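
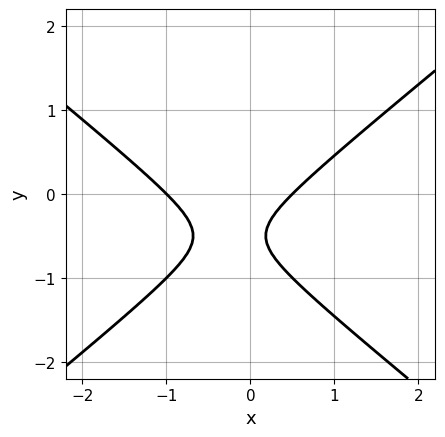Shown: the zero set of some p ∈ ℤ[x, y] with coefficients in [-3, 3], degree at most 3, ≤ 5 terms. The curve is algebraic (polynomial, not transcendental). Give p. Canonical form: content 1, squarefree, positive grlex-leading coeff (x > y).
1. deg p = 2.
2. From the axis intercepts and sections: it meets the x-axis at x = -1 (among the integer gridlines); no y-intercept at any integer in the box.
3. Putting this together gives p.

2*x^2 - 3*y^2 + x - 3*y - 1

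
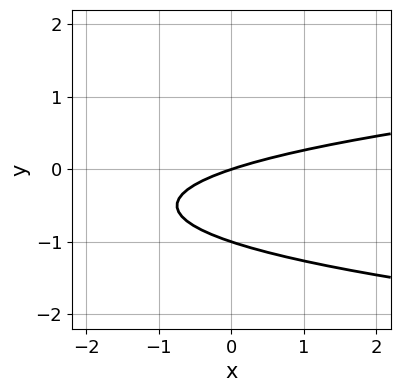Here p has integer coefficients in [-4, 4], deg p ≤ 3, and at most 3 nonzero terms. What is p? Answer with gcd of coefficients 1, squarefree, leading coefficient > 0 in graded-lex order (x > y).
3*y^2 - x + 3*y

First, deg p = 2.
Then, observable constraints: it meets the x-axis at x = 0 (among the integer gridlines); among the integer gridlines, it crosses the y-axis at y ∈ {-1, 0}.
Finally, these observations pin down the coefficients.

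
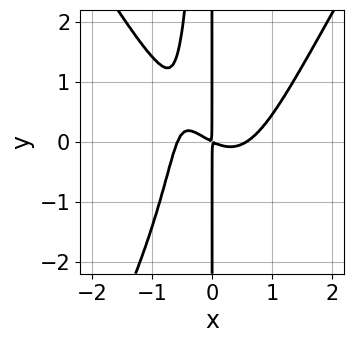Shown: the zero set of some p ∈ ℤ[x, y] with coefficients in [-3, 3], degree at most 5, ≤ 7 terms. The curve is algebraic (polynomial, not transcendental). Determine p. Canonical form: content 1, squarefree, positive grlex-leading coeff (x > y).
3*x^4 - x^2*y^2 - 2*x^2*y - x^2 - 2*x*y

First, deg p = 4.
Then, against the integer gridlines: the visible y-axis segment lies entirely on the curve.
Finally, these observations pin down the coefficients.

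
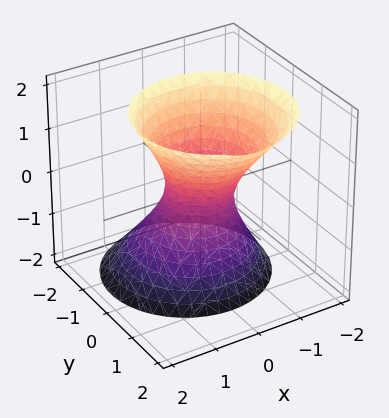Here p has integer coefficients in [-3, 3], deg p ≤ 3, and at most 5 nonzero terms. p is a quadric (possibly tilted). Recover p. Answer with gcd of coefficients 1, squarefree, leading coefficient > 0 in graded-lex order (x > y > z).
2*x^2 + 2*y^2 - y*z - z^2 - 1

1. The degree is 2 — the shape is more complex than any degree-1 surface.
2. Checking where it meets the axes: it misses every integer gridline on the z-axis.
3. Putting this together gives p.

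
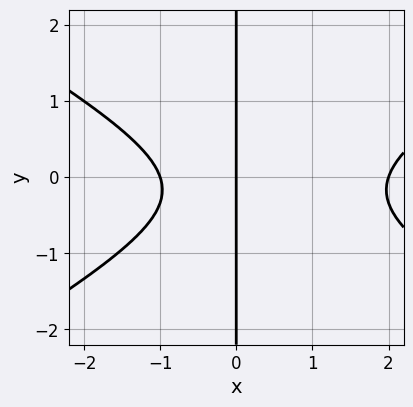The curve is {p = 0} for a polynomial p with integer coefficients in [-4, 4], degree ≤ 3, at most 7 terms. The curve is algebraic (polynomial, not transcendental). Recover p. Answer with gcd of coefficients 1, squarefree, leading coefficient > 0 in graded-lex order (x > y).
x^3 - 3*x*y^2 - x^2 - x*y - 2*x

Degree: the shape is more complex than any degree-2 curve, so deg p = 3.
Observable constraints: the visible y-axis segment lies entirely on the curve; the x-axis gridline crossings are at x ∈ {-1, 0, 2}.
These observations pin down the coefficients.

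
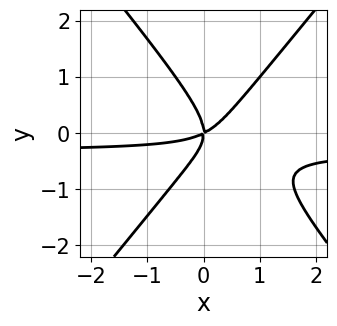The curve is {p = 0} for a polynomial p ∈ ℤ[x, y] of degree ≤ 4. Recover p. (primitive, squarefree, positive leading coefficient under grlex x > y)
(a) deg p = 3. No degree-2 curve has this shape.
(b) From the visible intercepts: it crosses the y-axis at the gridline y = 0; one x-axis crossing is at x = 0.
(c) Together with the visible shape, these determine p as stated.

3*x^2*y - 2*y^3 + x^2 - 2*x*y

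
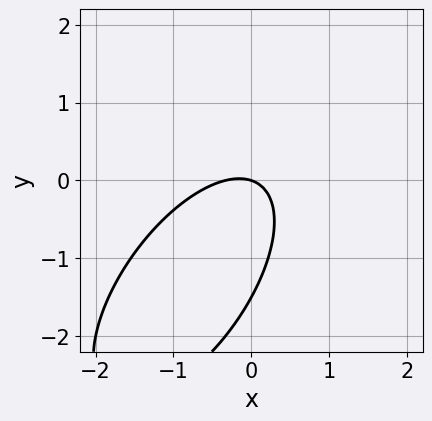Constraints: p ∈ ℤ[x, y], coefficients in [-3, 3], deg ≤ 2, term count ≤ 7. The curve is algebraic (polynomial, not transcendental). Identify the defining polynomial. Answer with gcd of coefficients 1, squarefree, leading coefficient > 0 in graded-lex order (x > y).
3*x^2 - 3*x*y + 2*y^2 + x + 3*y

(a) Degree: a generic line meets the curve in up to 2 points, so deg p = 2.
(b) From the visible intercepts: it meets the y-axis at y = 0 (among the integer gridlines); one x-axis crossing is at x = 0.
(c) These observations pin down the coefficients.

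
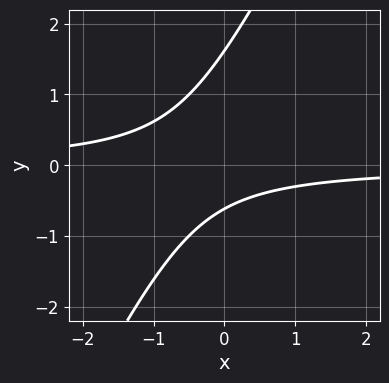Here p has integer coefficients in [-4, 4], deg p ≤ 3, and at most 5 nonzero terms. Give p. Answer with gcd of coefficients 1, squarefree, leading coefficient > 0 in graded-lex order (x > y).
Degree: the shape is more complex than any degree-1 curve, so deg p = 2.
Observable constraints: no x-intercept at any integer in the box.
Putting this together gives p.

2*x*y - y^2 + y + 1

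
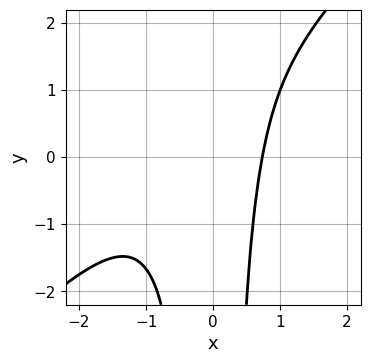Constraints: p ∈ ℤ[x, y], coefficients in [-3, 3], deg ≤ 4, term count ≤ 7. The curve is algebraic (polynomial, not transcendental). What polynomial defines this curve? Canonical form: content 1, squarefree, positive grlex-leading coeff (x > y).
(a) Degree: no degree-2 curve has this shape, so deg p = 3.
(b) From the axis intercepts and sections: the curve avoids every integer y-axis point in the box.
(c) Matching integer coefficients to the picture gives p.

3*x^3 - 3*x^2*y + 2*x^2 + x - 3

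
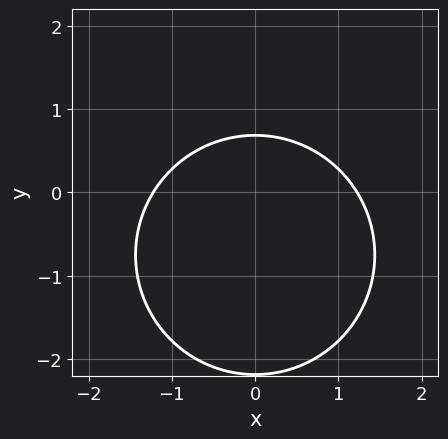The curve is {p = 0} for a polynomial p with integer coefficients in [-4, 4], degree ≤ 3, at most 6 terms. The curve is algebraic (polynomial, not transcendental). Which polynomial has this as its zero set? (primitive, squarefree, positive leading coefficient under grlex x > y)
1. Degree: a generic line meets the curve in up to 2 points, so deg p = 2.
2. Symmetries: mirror symmetry x ↦ −x ⇒ only even powers of x.
3. Putting this together gives p.

2*x^2 + 2*y^2 + 3*y - 3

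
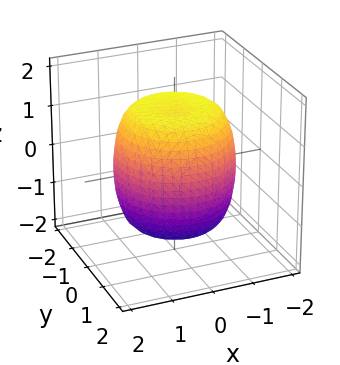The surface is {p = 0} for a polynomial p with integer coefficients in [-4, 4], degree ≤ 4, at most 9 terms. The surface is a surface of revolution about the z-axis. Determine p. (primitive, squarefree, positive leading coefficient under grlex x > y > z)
1. Degree: the shape is more complex than any degree-3 surface, so deg p = 4.
2. Symmetries: rotational symmetry about the z-axis ⇒ p depends on x, y only through x² + y².
3. Against the integer gridlines: a circular section at z = 1 has radius between 1 and 2.
4. The integer polynomial consistent with all of this is the stated p.

x^4 + 2*x^2*y^2 + y^4 - x^2 - y^2 + z^2 - 2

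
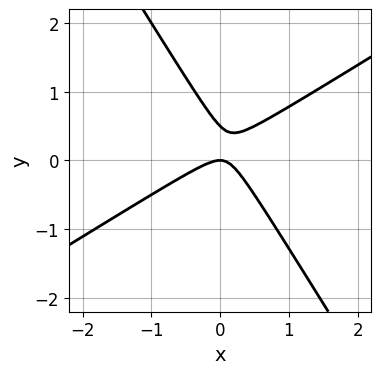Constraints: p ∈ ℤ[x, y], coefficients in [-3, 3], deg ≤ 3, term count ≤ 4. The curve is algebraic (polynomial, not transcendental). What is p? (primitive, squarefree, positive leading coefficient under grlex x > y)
2*x^2 - 2*x*y - 2*y^2 + y

deg p = 2. A generic line meets the curve in up to 2 points.
Against the integer gridlines: it meets the y-axis at y = 0 (among the integer gridlines); it crosses the x-axis at the gridline x = 0.
Together with the visible shape, these determine p as stated.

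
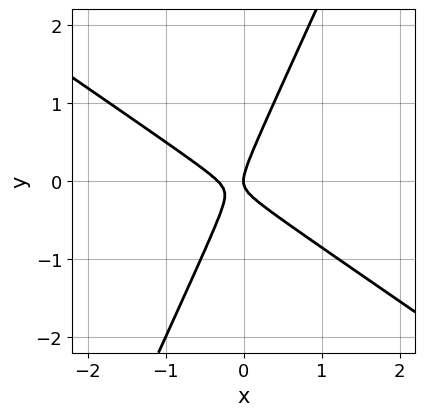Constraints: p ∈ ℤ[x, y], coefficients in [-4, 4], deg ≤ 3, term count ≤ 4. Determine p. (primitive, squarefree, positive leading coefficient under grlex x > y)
3*x^2 + 3*x*y - 2*y^2 + x

1. deg p = 2.
2. Against the integer gridlines: it crosses the x-axis at the gridline x = 0; it meets the y-axis at y = 0 (among the integer gridlines).
3. Together with the visible shape, these determine p as stated.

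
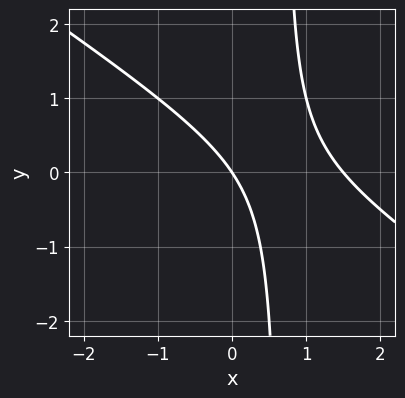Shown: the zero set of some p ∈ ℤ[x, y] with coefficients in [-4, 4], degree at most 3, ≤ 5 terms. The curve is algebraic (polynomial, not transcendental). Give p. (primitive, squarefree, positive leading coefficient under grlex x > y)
First, degree: the shape is more complex than any degree-1 curve, so deg p = 2.
Next, checking where it meets the axes: it meets the x-axis at x = 0 (among the integer gridlines); it meets the y-axis at y = 0 (among the integer gridlines).
Finally, solving for integer coefficients yields p as stated.

2*x^2 + 3*x*y - 3*x - 2*y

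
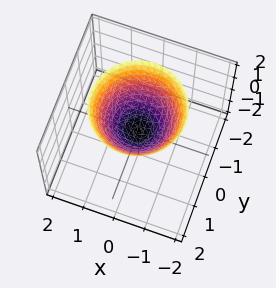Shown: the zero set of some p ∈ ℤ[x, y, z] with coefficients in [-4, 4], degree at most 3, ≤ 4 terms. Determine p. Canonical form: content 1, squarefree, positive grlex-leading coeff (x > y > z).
x^2 + y^2 - z

1. Degree: a single bowl opening along one axis; a quadric, so deg p = 2.
2. Symmetries: rotational symmetry about the z-axis ⇒ p depends on x, y only through x² + y².
3. Checking where it meets the axes: it meets the x-axis at x = 0 (among the integer gridlines); it meets the y-axis at y = 0 (among the integer gridlines); it meets the z-axis at z = 0 (among the integer gridlines); a circular section at z = 1 has radius exactly 1.
4. Putting this together gives p.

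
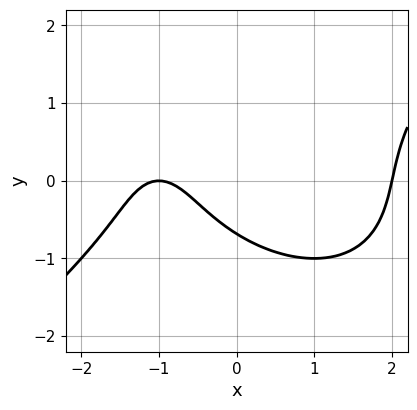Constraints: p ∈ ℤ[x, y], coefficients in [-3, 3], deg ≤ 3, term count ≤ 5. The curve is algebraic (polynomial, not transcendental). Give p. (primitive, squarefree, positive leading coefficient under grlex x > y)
x^3 - 2*y^3 - 3*x - 2*y - 2

First, deg p = 3.
Then, from the visible intercepts: the x-axis gridline crossings are at x ∈ {-1, 2}.
Finally, solving for integer coefficients yields p as stated.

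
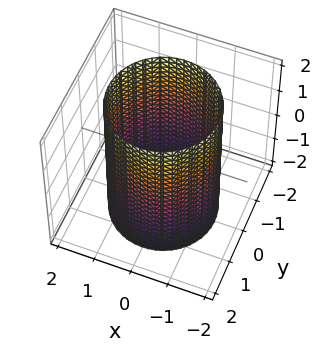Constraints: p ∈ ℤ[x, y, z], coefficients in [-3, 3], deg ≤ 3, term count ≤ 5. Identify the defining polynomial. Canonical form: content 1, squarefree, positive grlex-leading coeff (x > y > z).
1. Degree: a cylinder; a quadric, so deg p = 2.
2. Symmetry: the z-axis is an axis of rotation, so x and y enter only as x² + y²; the z ↦ −z reflection is a symmetry, so z appears only in even powers.
3. Observable constraints: a circular section at z = 0 has radius between 1 and 2; it misses every integer gridline on the z-axis.
4. Matching integer coefficients to the picture gives p.

x^2 + y^2 - 2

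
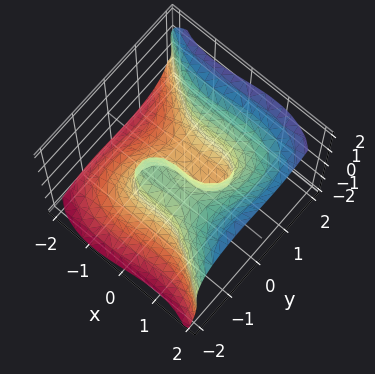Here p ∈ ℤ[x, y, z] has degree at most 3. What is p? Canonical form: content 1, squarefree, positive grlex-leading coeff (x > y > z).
1. deg p = 3.
2. Checking where it meets the axes: it meets the x-axis at x = 0 (among the integer gridlines); one z-axis crossing is at z = 0.
3. These observations pin down the coefficients.

2*x^3 - x*z^2 + 3*y^3 - 2*z^3 - 3*y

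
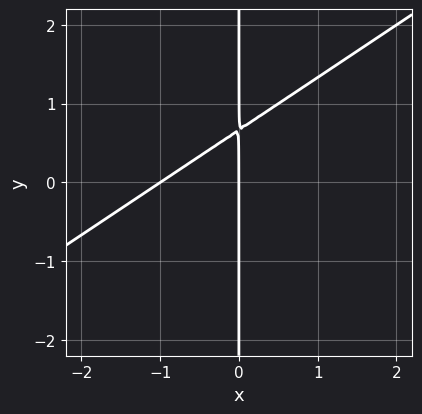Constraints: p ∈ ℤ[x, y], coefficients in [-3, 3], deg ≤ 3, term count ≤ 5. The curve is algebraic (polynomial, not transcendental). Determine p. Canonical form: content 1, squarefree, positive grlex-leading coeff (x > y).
2*x^2 - 3*x*y + 2*x

1. The degree is 2 — the shape is more complex than any degree-1 curve.
2. From the axis intercepts and sections: the visible y-axis segment lies entirely on the curve; among the integer gridlines, it crosses the x-axis at x ∈ {-1, 0}.
3. The integer polynomial consistent with all of this is the stated p.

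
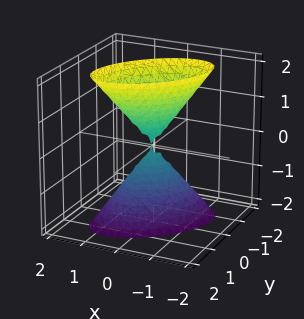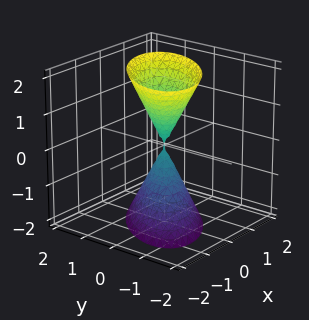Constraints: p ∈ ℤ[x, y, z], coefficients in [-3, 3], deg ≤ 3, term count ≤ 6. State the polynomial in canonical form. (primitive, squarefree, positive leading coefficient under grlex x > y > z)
3*x^2 - 3*x*y + 3*y^2 - z^2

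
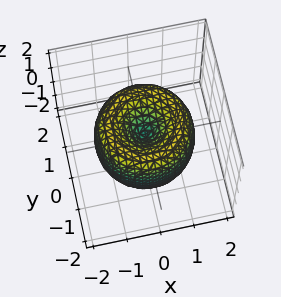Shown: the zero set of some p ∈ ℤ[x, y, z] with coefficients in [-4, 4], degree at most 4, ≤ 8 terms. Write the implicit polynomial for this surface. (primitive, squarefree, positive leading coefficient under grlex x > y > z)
(a) The degree is 4 — the shape is more complex than any degree-3 surface.
(b) Symmetry: every cross-section ⟂ z is a circle, so x, y appear only via x² + y².
(c) From the axis intercepts and sections: one y-axis crossing is at y = 0; it crosses the z-axis at the gridline z = 0; a circular section at z = 1 has radius exactly 1; it crosses the x-axis at the gridline x = 0.
(d) Putting this together gives p.

x^4 + 2*x^2*y^2 + y^4 - 2*x^2 - 2*y^2 + z^2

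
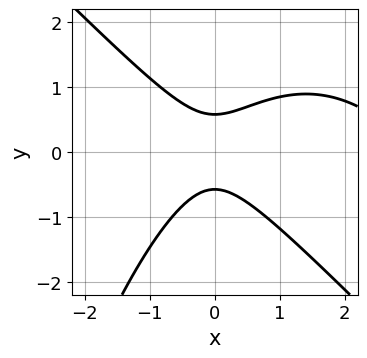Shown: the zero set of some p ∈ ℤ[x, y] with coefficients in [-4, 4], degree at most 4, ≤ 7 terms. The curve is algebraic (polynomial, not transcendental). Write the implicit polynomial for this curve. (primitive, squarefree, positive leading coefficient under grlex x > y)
x^3 + x^2*y - 3*x^2 + 3*y^2 - 1

(a) deg p = 3. No degree-2 curve has this shape.
(b) From the axis intercepts and sections: it misses every integer gridline on the x-axis.
(c) These observations pin down the coefficients.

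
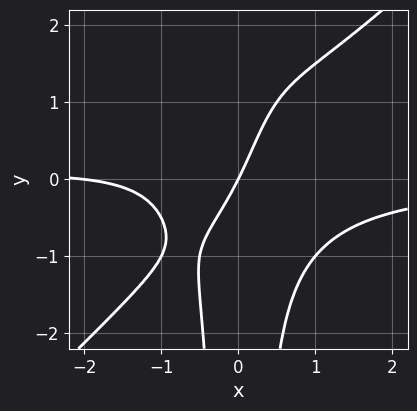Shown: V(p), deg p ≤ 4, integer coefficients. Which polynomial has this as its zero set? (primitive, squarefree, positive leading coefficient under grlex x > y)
deg p = 4. A generic line meets the curve in up to 4 points.
Observable constraints: among the integer gridlines, it crosses the x-axis at x ∈ {-2, 0}; it meets the y-axis at y = 0 (among the integer gridlines).
Matching integer coefficients to the picture gives p.

2*x^3*y - 2*x^2*y^2 + x^2 + 2*x - y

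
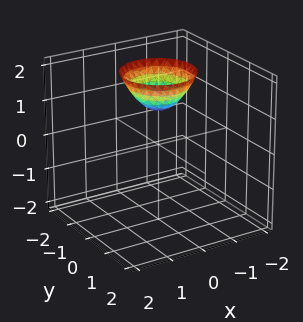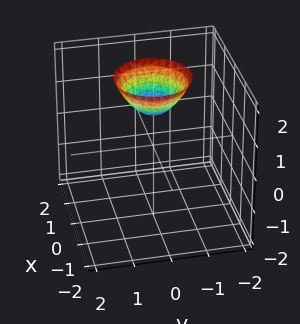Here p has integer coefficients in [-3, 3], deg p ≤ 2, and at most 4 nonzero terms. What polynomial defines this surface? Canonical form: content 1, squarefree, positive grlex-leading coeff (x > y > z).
x^2 + y^2 - z + 1

1. Degree: no degree-1 surface has this shape, so deg p = 2.
2. Symmetry: the surface is invariant under rotation about z: p = q(x² + y², z).
3. Checking where it meets the axes: it misses every integer gridline on the x-axis; no y-intercept at any integer in the box; a circular section at z = 2 has radius exactly 1.
4. These observations pin down the coefficients. Check: (0, 0, 1) on the z-axis lies on the surface, and p(0, 0, 1) = 0. ✓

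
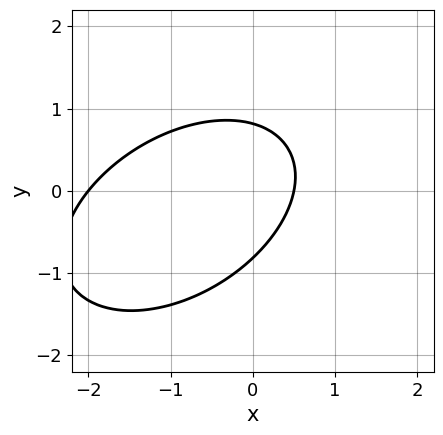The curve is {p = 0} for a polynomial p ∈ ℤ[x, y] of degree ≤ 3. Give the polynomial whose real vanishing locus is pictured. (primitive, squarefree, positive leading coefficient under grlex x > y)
(a) Degree: a generic line meets the curve in up to 2 points, so deg p = 2.
(b) From the visible intercepts: one x-axis crossing is at x = -2.
(c) Fitting integer coefficients to these (and the overall shape) gives p.

2*x^2 - 2*x*y + 3*y^2 + 3*x - 2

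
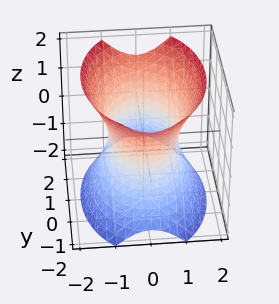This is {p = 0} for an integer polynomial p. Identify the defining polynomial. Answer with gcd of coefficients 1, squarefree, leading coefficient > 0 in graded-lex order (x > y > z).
2*x^2 + y^2 - z^2 - 2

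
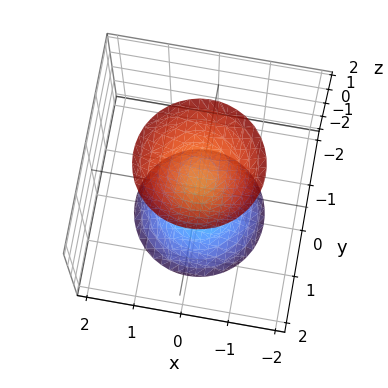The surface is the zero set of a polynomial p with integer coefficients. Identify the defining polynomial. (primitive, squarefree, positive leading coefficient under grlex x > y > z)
First, I count 2 distinct pieces. They look like related sheets of one shape, so recover p as a whole.
Then, degree: no degree-1 surface has this shape, so deg p = 2.
Then, symmetries: rotational symmetry about the z-axis ⇒ p depends on x, y only through x² + y².
Then, from the axis intercepts and sections: a circular section at z = 2 has radius between 1 and 2; the surface avoids every integer y-axis point in the box; the z-axis gridline crossings are at z ∈ {-1, 1}; the surface avoids every integer x-axis point in the box.
Finally, the integer polynomial consistent with all of this is the stated p.

2*x^2 + 2*y^2 - z^2 + 1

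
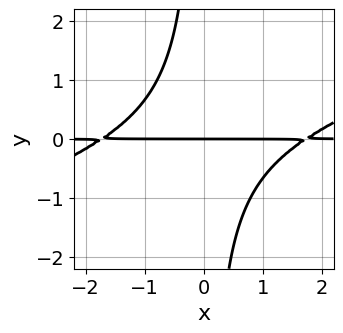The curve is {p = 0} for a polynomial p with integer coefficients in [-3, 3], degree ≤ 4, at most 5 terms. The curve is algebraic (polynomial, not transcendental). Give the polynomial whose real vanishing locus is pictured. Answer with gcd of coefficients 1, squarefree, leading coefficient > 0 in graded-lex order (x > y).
x^2*y - 3*x*y^2 - 3*y

(a) deg p = 3. No degree-2 curve has this shape.
(b) From the axis intercepts and sections: the visible x-axis segment lies entirely on the curve; one y-axis crossing is at y = 0.
(c) Together with the visible shape, these determine p as stated.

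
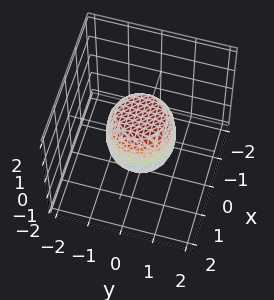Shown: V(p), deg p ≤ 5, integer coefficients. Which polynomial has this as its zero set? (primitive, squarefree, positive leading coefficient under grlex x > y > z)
1. Degree: a generic line meets the surface in up to 4 points, so deg p = 4.
2. Symmetries: rotational symmetry about the z-axis ⇒ p depends on x, y only through x² + y².
3. Observable constraints: among the integer gridlines, it crosses the x-axis at x ∈ {-1, 1}; a circular section at z = 1 has radius between 0 and 1; the z-axis gridline crossings are at z ∈ {-1, 1}.
4. The integer polynomial consistent with all of this is the stated p. Check: (0, 1, 0) on the y-axis lies on the surface, and p(0, 1, 0) = 0. ✓

2*x^4 + 4*x^2*y^2 + 2*y^4 - x^2 - y^2 + z^2 - 1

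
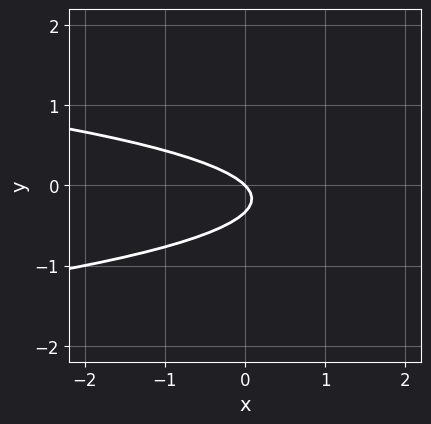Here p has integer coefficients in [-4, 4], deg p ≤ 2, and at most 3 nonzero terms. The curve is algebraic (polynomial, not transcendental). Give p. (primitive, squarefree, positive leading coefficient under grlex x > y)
3*y^2 + x + y

The degree is 2 — no degree-1 curve has this shape.
Observable constraints: one y-axis crossing is at y = 0; it crosses the x-axis at the gridline x = 0.
Assembling these constraints gives the stated polynomial.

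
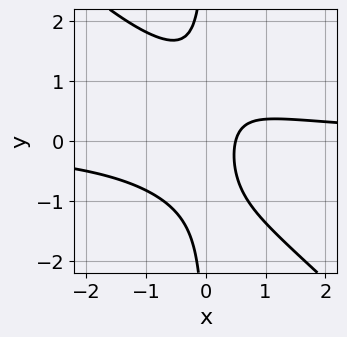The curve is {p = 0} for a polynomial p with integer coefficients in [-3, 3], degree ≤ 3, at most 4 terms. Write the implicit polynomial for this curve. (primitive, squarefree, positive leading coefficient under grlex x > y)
2*x^2*y + 2*x*y^2 - 2*x + 1

deg p = 3.
From the visible intercepts: no y-intercept at any integer in the box.
Solving for integer coefficients yields p as stated.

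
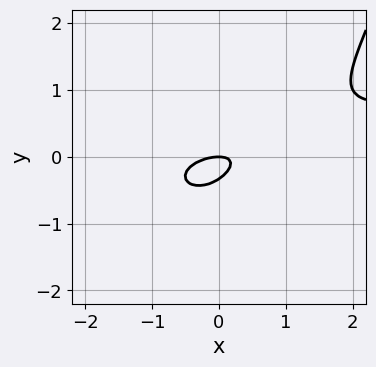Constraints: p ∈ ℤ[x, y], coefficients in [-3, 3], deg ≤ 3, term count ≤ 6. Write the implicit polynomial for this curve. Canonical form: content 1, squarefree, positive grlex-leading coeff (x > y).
(a) Degree: no degree-2 curve has this shape, so deg p = 3.
(b) Observable constraints: it crosses the x-axis at the gridline x = 0; it meets the y-axis at y = 0 (among the integer gridlines).
(c) Solving for integer coefficients yields p as stated.

x^2*y - x^2 + 2*x*y - 3*y^2 - y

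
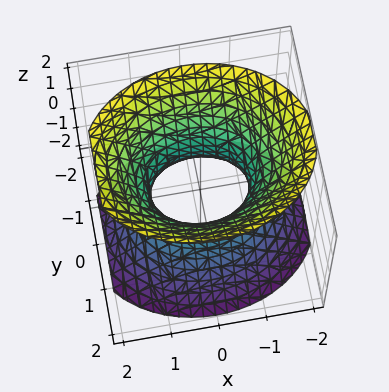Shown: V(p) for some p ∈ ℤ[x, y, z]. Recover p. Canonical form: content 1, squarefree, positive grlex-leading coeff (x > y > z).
2*x^2 + 3*y^2 - 2*z^2 - 2

First, the degree is 2 — an hourglass — one-sheet hyperboloid; a quadric.
Next, symmetries: mirror symmetry y ↦ −y ⇒ only even powers of y; it's symmetric under x → −x, forcing even powers of x; the z ↦ −z reflection is a symmetry, so z appears only in even powers.
Then, from the axis intercepts and sections: among the integer gridlines, it crosses the x-axis at x ∈ {-1, 1}; it misses every integer gridline on the z-axis.
Finally, solving for integer coefficients yields p as stated.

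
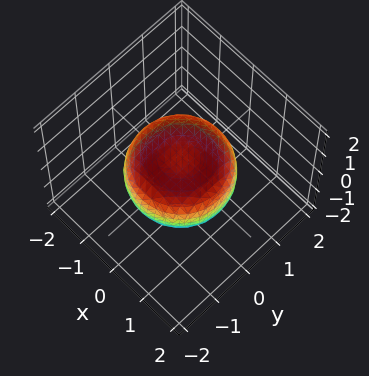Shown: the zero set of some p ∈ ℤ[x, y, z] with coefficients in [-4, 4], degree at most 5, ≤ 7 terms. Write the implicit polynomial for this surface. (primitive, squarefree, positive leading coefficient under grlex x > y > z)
x^4 + 2*x^2*y^2 + y^4 - x^2 - y^2 + 2*z^2 - 1

1. The degree is 4 — a generic line meets the surface in up to 4 points.
2. Symmetries: rotational symmetry about the z-axis ⇒ p depends on x, y only through x² + y².
3. Observable constraints: a circular section at z = 0 has radius between 1 and 2.
4. These observations pin down the coefficients.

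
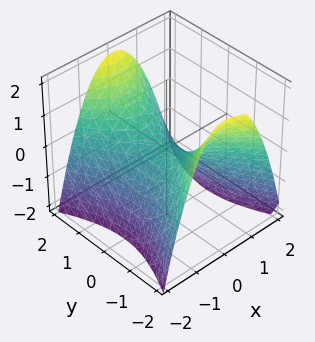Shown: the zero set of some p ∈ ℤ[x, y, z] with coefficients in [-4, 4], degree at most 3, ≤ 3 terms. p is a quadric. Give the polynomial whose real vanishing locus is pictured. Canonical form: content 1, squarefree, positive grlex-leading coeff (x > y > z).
First, degree: a saddle surface; a quadric, so deg p = 2.
Then, symmetries: the x ↦ −x reflection is a symmetry, so x appears only in even powers; it's symmetric under y → −y, forcing even powers of y.
Then, reading off the gridlines: one x-axis crossing is at x = 0; it meets the z-axis at z = 0 (among the integer gridlines); one y-axis crossing is at y = 0.
Finally, putting this together gives p.

2*x^2 - y^2 + 2*z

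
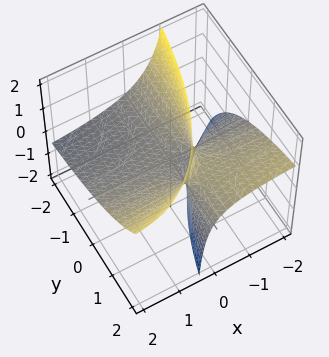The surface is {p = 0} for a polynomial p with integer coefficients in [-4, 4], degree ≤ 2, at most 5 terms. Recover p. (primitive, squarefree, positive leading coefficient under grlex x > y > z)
Degree: the shape is more complex than any degree-1 surface, so deg p = 2.
Against the integer gridlines: every point of the y-axis in the box is on the surface; every point of the x-axis in the box is on the surface; one z-axis crossing is at z = 0.
These observations pin down the coefficients.

x*y - 2*x*z + y*z - z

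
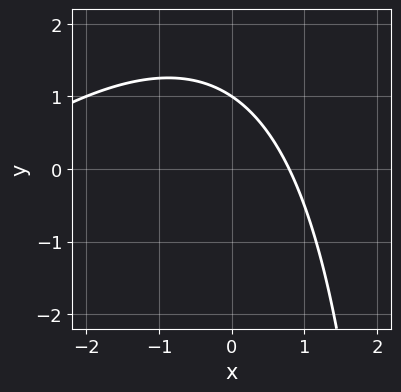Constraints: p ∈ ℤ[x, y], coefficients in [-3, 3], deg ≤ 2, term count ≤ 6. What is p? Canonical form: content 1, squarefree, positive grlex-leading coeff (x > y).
x^2 - x*y + 3*x + 3*y - 3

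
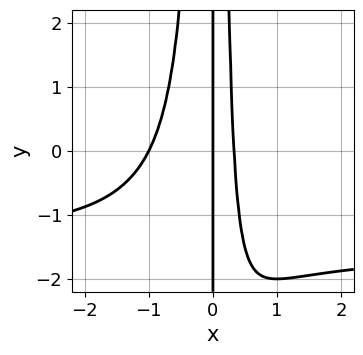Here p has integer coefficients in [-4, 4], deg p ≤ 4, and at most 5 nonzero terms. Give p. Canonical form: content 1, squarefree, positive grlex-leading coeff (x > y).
2*x^3*y + 3*x^3 + 2*x^2 - x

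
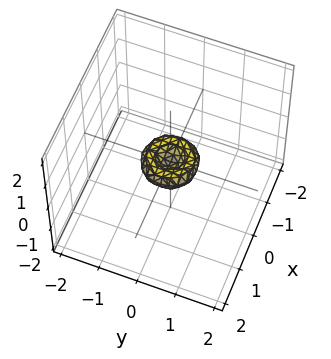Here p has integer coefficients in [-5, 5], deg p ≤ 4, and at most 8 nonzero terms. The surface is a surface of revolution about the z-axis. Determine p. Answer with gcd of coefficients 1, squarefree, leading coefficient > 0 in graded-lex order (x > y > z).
First, deg p = 4. A generic line meets the surface in up to 4 points.
Next, symmetries: rotational symmetry about the z-axis ⇒ p depends on x, y only through x² + y².
Next, from the visible intercepts: one x-axis crossing is at x = 0; it meets the z-axis at z = 0 (among the integer gridlines); a circular section at z = 0 has radius between 0 and 1.
Finally, assembling these constraints gives the stated polynomial.

2*x^4 + 4*x^2*y^2 + 2*y^4 - x^2 - y^2 + 2*z^2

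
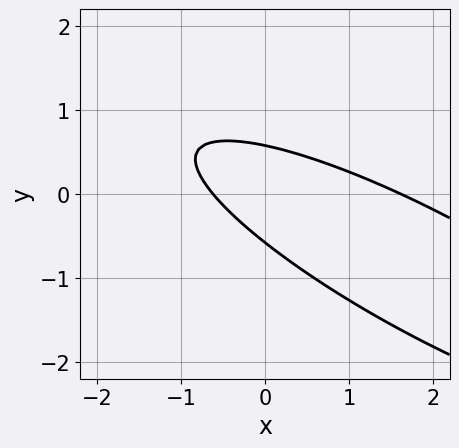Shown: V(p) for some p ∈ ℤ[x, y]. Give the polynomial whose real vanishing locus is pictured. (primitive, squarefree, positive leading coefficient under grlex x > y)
x^2 + 3*x*y + 3*y^2 - x - 1

1. deg p = 2.
2. Matching integer coefficients to the picture gives p.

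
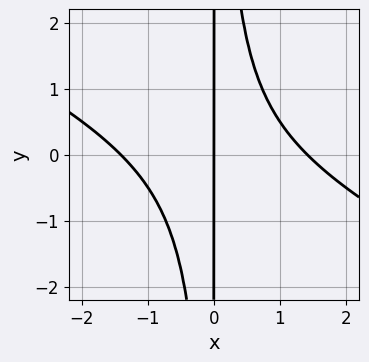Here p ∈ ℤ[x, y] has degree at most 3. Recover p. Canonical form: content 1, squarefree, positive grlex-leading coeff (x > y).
1. deg p = 3. A generic line meets the curve in up to 3 points.
2. From the axis intercepts and sections: the visible y-axis segment lies entirely on the curve; it meets the x-axis at x = 0 (among the integer gridlines).
3. Solving for integer coefficients yields p as stated.

x^3 + 2*x^2*y - 2*x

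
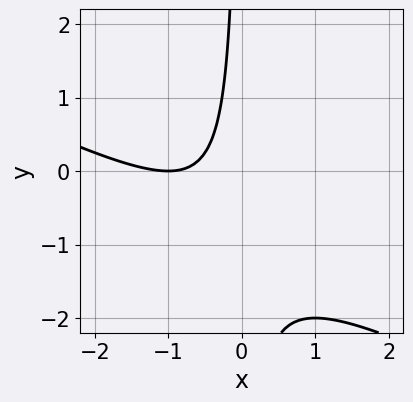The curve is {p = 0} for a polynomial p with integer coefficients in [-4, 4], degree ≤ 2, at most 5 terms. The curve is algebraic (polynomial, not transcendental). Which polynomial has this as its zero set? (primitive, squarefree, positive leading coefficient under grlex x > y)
x^2 + 2*x*y + 2*x + 1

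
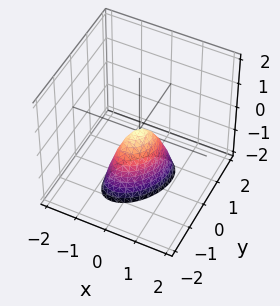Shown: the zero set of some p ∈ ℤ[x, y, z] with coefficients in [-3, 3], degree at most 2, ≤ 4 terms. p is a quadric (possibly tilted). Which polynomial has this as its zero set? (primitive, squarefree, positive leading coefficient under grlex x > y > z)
3*x^2 - 2*x*y + 2*y^2 + z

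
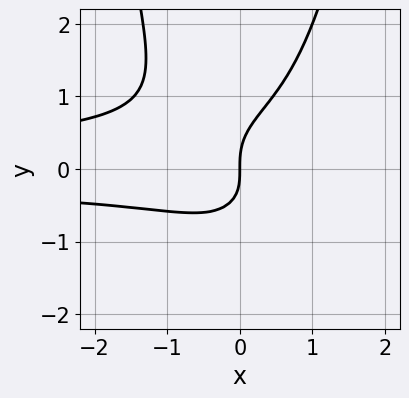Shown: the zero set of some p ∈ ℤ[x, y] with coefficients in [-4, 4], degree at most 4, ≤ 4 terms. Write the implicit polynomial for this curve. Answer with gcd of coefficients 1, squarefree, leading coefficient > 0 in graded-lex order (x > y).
3*x^2*y^2 - 2*y^3 + x*y + 2*x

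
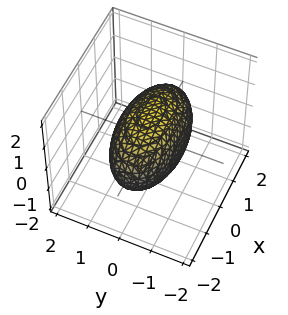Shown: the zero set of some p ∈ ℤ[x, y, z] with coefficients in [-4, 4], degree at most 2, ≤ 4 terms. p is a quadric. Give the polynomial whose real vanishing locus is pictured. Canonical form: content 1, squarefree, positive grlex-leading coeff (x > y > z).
First, the degree is 2 — bounded and convex; a quadric.
Then, symmetries: mirror symmetry y ↦ −y ⇒ only even powers of y; the x ↦ −x reflection is a symmetry, so x appears only in even powers; it's symmetric under z → −z, forcing even powers of z.
Then, from the visible intercepts: the y-axis gridline crossings are at y ∈ {-1, 1}.
Finally, solving for integer coefficients yields p as stated.

x^2 + 3*y^2 + 2*z^2 - 3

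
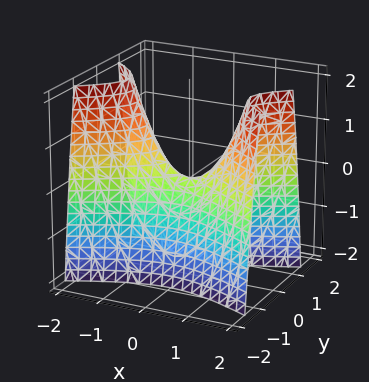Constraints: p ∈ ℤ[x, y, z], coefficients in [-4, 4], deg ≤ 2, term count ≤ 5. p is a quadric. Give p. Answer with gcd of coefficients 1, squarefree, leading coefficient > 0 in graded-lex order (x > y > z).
x^2 - 3*y^2 - z

(a) The degree is 2 — a saddle surface; a quadric.
(b) Symmetries: mirror symmetry x ↦ −x ⇒ only even powers of x; mirror symmetry y ↦ −y ⇒ only even powers of y.
(c) Observable constraints: it meets the y-axis at y = 0 (among the integer gridlines); it crosses the z-axis at the gridline z = 0; one x-axis crossing is at x = 0.
(d) Solving for integer coefficients yields p as stated.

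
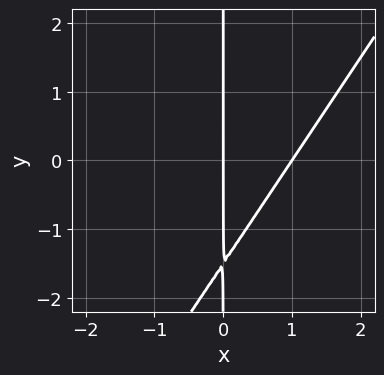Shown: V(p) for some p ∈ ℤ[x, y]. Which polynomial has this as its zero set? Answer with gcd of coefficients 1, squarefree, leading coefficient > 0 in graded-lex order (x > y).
(a) The degree is 2 — a generic line meets the curve in up to 2 points.
(b) From the axis intercepts and sections: among the integer gridlines, it crosses the x-axis at x ∈ {0, 1}; every point of the y-axis in the box is on the curve.
(c) Fitting integer coefficients to these (and the overall shape) gives p.

3*x^2 - 2*x*y - 3*x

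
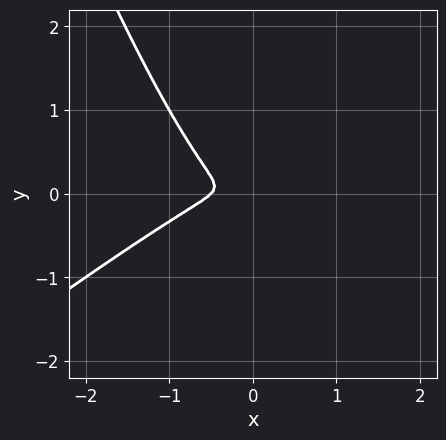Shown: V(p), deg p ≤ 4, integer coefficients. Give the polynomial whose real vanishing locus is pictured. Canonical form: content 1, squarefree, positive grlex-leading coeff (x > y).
2*x^3 - 2*x^2*y - x*y^2 + x^2 + 2*y^2

(a) Degree: a generic line meets the curve in up to 3 points, so deg p = 3.
(b) Solving for integer coefficients yields p as stated.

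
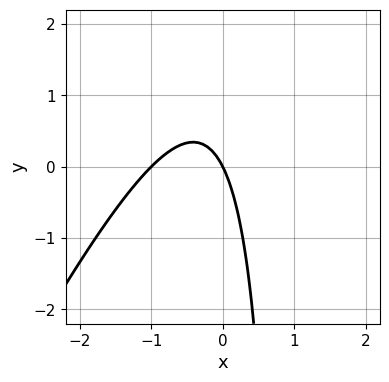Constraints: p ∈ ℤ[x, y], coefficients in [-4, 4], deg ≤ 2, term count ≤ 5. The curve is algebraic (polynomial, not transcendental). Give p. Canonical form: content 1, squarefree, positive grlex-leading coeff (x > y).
2*x^2 - x*y + 2*x + y

1. Degree: the shape is more complex than any degree-1 curve, so deg p = 2.
2. Reading off the gridlines: one y-axis crossing is at y = 0; among the integer gridlines, it crosses the x-axis at x ∈ {-1, 0}.
3. Solving for integer coefficients yields p as stated.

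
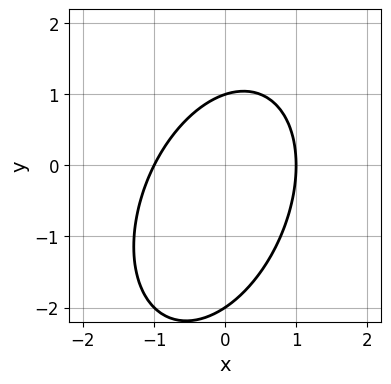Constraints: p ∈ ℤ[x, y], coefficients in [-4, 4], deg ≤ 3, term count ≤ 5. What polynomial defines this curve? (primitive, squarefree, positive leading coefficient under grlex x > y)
2*x^2 - x*y + y^2 + y - 2

deg p = 2. The shape is more complex than any degree-1 curve.
Observable constraints: among the integer gridlines, it crosses the x-axis at x ∈ {-1, 1}; the y-axis gridline crossings are at y ∈ {-2, 1}.
Fitting integer coefficients to these (and the overall shape) gives p.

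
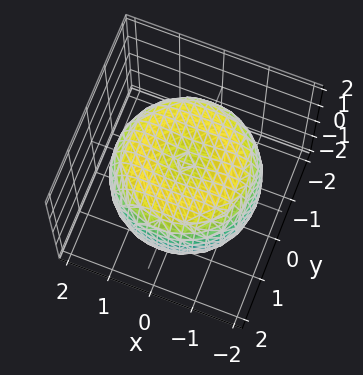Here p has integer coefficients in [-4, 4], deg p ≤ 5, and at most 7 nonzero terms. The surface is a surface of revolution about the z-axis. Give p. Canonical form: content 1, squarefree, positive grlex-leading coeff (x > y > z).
(a) deg p = 4.
(b) By symmetry, the surface is invariant under rotation about z: p = q(x² + y², z).
(c) From the axis intercepts and sections: a circular section at z = 0 has radius between 1 and 2; the z-axis gridline crossings are at z ∈ {-1, 1}.
(d) Together with the visible shape, these determine p as stated.

x^4 + 2*x^2*y^2 + y^4 - 2*x^2 - 2*y^2 + 2*z^2 - 2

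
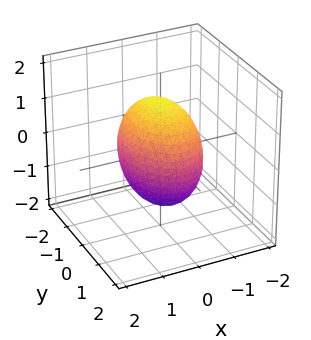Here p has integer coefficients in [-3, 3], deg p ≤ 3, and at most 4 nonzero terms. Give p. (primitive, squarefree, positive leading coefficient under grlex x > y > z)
2*x^2 + y^2 + z^2 - 2

The degree is 2 — a closed, bounded, convex surface; a quadric.
Symmetries: mirror symmetry x ↦ −x ⇒ only even powers of x; it's symmetric under y → −y, forcing even powers of y; the z ↦ −z reflection is a symmetry, so z appears only in even powers.
Observable constraints: among the integer gridlines, it crosses the x-axis at x ∈ {-1, 1}.
Matching integer coefficients to the picture gives p.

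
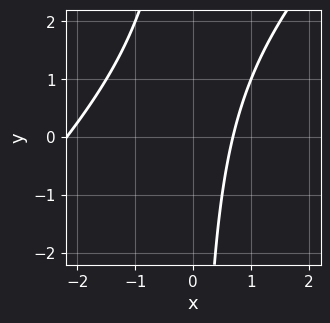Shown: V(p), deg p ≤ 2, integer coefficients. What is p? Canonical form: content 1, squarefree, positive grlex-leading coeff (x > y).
(a) deg p = 2. The shape is more complex than any degree-1 curve.
(b) Observable constraints: the curve avoids every integer y-axis point in the box.
(c) Matching integer coefficients to the picture gives p.

2*x^2 - 2*x*y + 3*x - 3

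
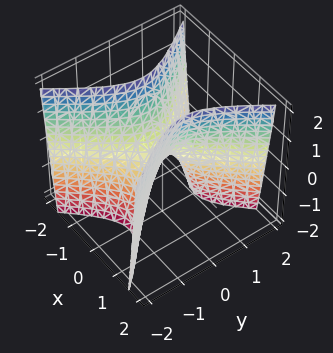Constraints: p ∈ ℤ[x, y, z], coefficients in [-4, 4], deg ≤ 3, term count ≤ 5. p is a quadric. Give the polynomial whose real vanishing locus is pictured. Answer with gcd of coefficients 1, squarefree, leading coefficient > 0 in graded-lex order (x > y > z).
(a) deg p = 2.
(b) Symmetries: the y ↦ −y reflection is a symmetry, so y appears only in even powers; it's symmetric under x → −x, forcing even powers of x.
(c) Observable constraints: it crosses the x-axis at the gridline x = 0; it meets the z-axis at z = 0 (among the integer gridlines).
(d) Matching integer coefficients to the picture gives p.

3*x^2 - 2*y^2 - z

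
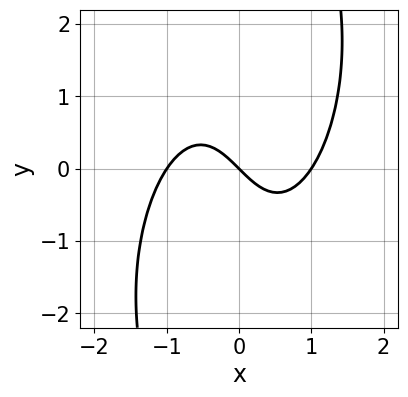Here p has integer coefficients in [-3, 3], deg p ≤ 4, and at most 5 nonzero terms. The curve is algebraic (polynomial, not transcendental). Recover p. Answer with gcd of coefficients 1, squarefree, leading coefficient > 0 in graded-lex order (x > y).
3*x^3 - x^2*y + x*y^2 - 3*x - 3*y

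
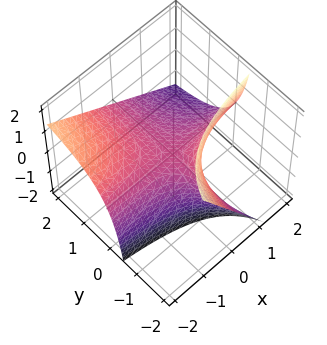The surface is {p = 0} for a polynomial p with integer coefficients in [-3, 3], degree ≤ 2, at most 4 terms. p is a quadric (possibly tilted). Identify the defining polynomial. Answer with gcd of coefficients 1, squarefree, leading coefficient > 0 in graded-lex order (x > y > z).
x*y + y*z + z

(a) deg p = 2. A generic line meets the surface in up to 2 points.
(b) From the visible intercepts: the visible y-axis segment lies entirely on the surface; the visible x-axis segment lies entirely on the surface.
(c) Putting this together gives p.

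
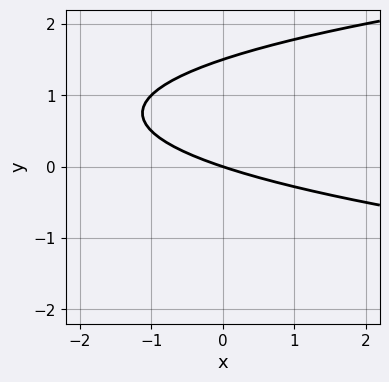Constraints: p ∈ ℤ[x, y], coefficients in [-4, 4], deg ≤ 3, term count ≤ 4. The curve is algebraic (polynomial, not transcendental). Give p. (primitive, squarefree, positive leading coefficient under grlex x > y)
2*y^2 - x - 3*y

(a) The degree is 2 — the shape is more complex than any degree-1 curve.
(b) Observable constraints: one y-axis crossing is at y = 0; one x-axis crossing is at x = 0.
(c) Putting this together gives p.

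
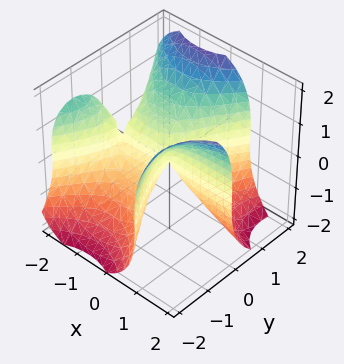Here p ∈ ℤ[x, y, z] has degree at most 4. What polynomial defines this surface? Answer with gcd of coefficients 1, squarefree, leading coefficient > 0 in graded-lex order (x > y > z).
2*x^2*y - y^3 + z^3 + 3*x*y

deg p = 3. No degree-2 surface has this shape.
Checking where it meets the axes: every point of the x-axis in the box is on the surface; it crosses the y-axis at the gridline y = 0; it crosses the z-axis at the gridline z = 0.
Assembling these constraints gives the stated polynomial.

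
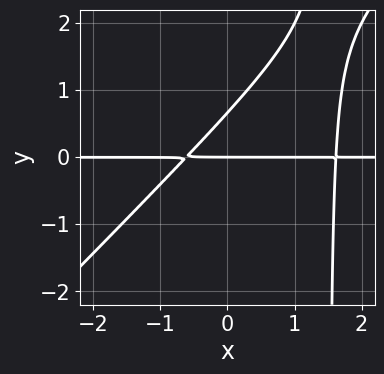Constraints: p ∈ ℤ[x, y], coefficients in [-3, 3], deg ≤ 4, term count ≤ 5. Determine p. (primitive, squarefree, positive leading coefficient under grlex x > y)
First, deg p = 3.
Next, observable constraints: every point of the x-axis in the box is on the curve; it meets the y-axis at y = 0 (among the integer gridlines).
Finally, these observations pin down the coefficients.

2*x^2*y - 2*x*y^2 - 2*x*y + 3*y^2 - 2*y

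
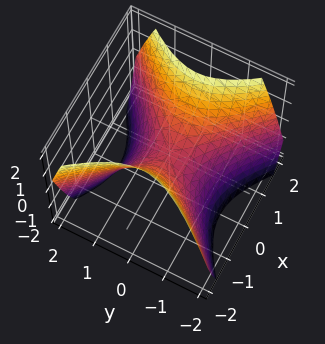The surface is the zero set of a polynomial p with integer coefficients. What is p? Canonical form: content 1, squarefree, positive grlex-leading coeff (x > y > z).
x^2 - y^2 - z

1. The degree is 2 — a hyperbolic paraboloid; a quadric.
2. Symmetries: the y ↦ −y reflection is a symmetry, so y appears only in even powers; mirror symmetry x ↦ −x ⇒ only even powers of x.
3. Observable constraints: it meets the y-axis at y = 0 (among the integer gridlines); one z-axis crossing is at z = 0; it crosses the x-axis at the gridline x = 0.
4. Assembling these constraints gives the stated polynomial.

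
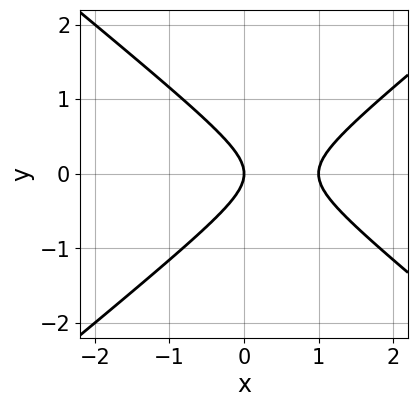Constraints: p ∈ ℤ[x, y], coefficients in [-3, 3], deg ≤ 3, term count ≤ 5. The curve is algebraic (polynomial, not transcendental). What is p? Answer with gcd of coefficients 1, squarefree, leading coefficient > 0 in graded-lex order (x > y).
2*x^2 - 3*y^2 - 2*x

1. The degree is 2 — no degree-1 curve has this shape.
2. Symmetries: the y ↦ −y reflection is a symmetry, so y appears only in even powers.
3. From the visible intercepts: it meets the y-axis at y = 0 (among the integer gridlines); the x-axis gridline crossings are at x ∈ {0, 1}.
4. The integer polynomial consistent with all of this is the stated p.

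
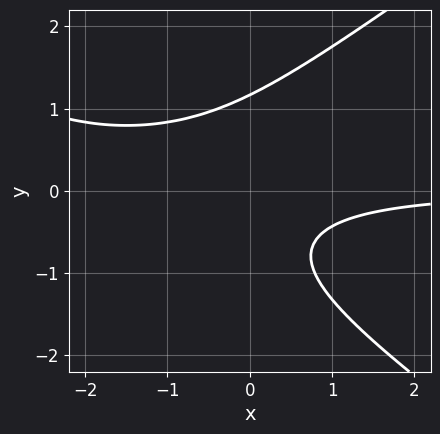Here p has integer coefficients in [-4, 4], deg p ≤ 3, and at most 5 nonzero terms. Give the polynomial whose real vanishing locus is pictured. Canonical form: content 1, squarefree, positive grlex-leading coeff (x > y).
x^2*y - 2*y^3 + 3*x*y + y + 2

The degree is 3 — a generic line meets the curve in up to 3 points.
Against the integer gridlines: no x-intercept at any integer in the box.
Matching integer coefficients to the picture gives p.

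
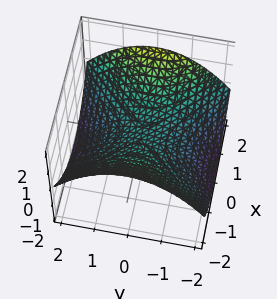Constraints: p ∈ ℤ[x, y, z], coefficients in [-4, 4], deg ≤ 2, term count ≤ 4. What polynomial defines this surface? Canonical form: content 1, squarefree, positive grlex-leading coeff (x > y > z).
x^2 - y^2 - 3*z

The degree is 2 — a saddle surface; a quadric.
Symmetries: mirror symmetry y ↦ −y ⇒ only even powers of y; mirror symmetry x ↦ −x ⇒ only even powers of x.
Observable constraints: it crosses the x-axis at the gridline x = 0; it crosses the z-axis at the gridline z = 0.
Matching integer coefficients to the picture gives p.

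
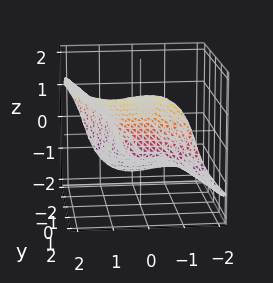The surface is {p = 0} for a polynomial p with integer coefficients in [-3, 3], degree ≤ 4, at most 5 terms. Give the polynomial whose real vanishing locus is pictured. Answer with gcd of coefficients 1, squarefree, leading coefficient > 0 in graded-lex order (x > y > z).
3*x^3 - 3*x^2*z + y^3 - 2*z^3 - 1

(a) Degree: the shape is more complex than any degree-2 surface, so deg p = 3.
(b) Observable constraints: it crosses the y-axis at the gridline y = 1.
(c) Putting this together gives p.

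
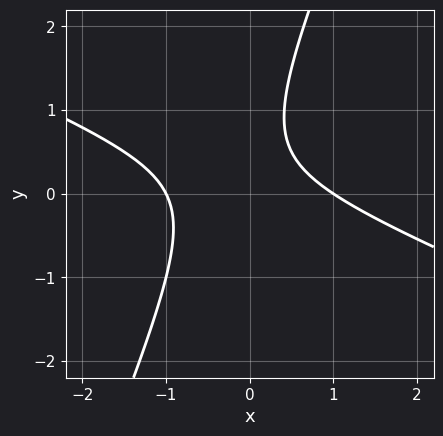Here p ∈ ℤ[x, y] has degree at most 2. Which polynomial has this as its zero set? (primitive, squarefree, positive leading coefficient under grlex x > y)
1. Degree: a generic line meets the curve in up to 2 points, so deg p = 2.
2. From the axis intercepts and sections: the curve avoids every integer y-axis point in the box; the x-axis gridline crossings are at x ∈ {-1, 1}.
3. Fitting integer coefficients to these (and the overall shape) gives p.

x^2 + 2*x*y - y^2 + y - 1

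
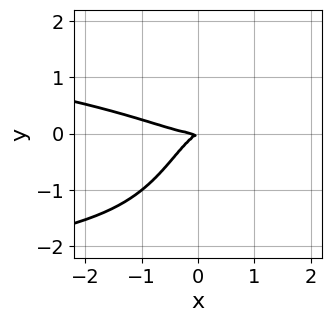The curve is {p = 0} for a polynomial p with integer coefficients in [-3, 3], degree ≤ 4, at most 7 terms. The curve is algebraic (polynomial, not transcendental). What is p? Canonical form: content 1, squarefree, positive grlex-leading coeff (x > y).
First, the degree is 4 — no degree-3 curve has this shape.
Next, observable constraints: it meets the y-axis at y = 0 (among the integer gridlines); it meets the x-axis at x = 0 (among the integer gridlines).
Finally, the integer polynomial consistent with all of this is the stated p.

2*x^2*y^2 + x^3 + 2*x^2*y - x*y + 2*y^2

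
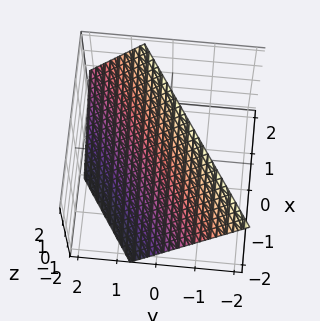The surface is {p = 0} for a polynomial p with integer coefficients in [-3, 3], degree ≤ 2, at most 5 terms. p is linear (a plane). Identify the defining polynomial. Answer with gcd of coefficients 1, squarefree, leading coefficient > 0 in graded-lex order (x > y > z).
2*x - 3*y - 2*z + 2

(a) The degree is 1 — every cross-section is a straight line — this is a plane.
(b) Reading off the gridlines: it meets the x-axis at x = -1 (among the integer gridlines); it crosses the z-axis at the gridline z = 1.
(c) Fitting integer coefficients to these (and the overall shape) gives p.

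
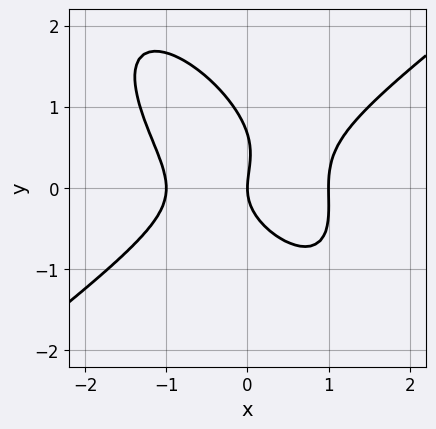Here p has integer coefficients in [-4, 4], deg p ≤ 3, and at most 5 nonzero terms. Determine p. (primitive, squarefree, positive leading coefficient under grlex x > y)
3*x^3 - 3*x*y^2 - 3*y^3 + 2*y^2 - 3*x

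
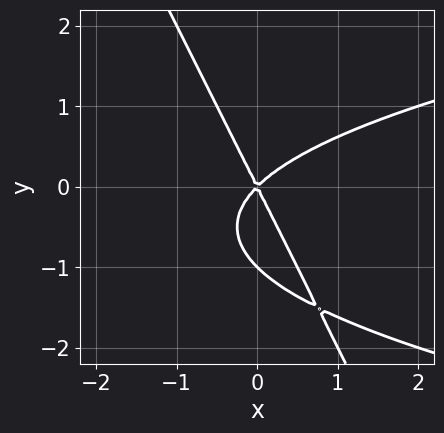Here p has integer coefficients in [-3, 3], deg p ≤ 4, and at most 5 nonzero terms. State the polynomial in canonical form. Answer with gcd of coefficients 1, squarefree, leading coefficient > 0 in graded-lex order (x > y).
Degree: the shape is more complex than any degree-2 curve, so deg p = 3.
Observable constraints: the y-axis gridline crossings are at y ∈ {-1, 0}; it crosses the x-axis at the gridline x = 0.
These observations pin down the coefficients.

2*x*y^2 + y^3 - 2*x^2 + x*y + y^2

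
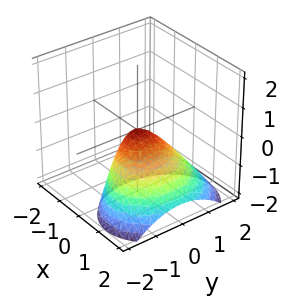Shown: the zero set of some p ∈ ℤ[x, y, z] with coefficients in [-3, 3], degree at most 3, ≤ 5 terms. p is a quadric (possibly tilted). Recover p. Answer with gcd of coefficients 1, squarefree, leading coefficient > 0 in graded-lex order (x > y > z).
1. Degree: no degree-1 surface has this shape, so deg p = 2.
2. Reading off the gridlines: one z-axis crossing is at z = 0; it crosses the y-axis at the gridline y = 0.
3. Solving for integer coefficients yields p as stated.

3*x^2 + 3*x*z + 2*y^2 + 2*z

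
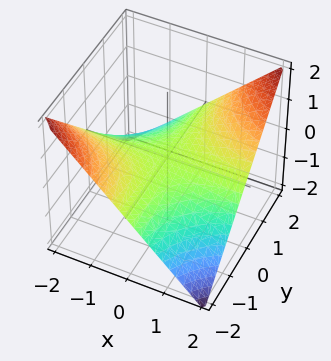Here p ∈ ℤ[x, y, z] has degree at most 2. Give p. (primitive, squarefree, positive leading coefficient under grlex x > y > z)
First, degree: a saddle surface; a quadric, so deg p = 2.
Then, from the visible intercepts: every point of the x-axis in the box is on the surface; it crosses the z-axis at the gridline z = 0; the visible y-axis segment lies entirely on the surface.
Finally, the integer polynomial consistent with all of this is the stated p.

x*y - 2*z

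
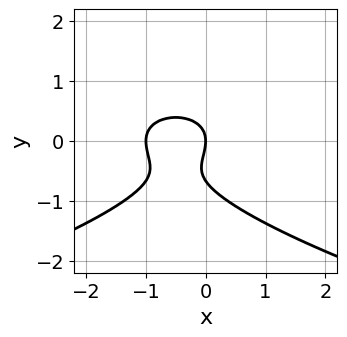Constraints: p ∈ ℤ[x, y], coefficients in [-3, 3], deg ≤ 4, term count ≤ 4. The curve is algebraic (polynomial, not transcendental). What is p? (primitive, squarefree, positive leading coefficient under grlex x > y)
3*y^3 + 2*x^2 + 2*y^2 + 2*x

1. Degree: no degree-2 curve has this shape, so deg p = 3.
2. Reading off the gridlines: the x-axis gridline crossings are at x ∈ {-1, 0}; one y-axis crossing is at y = 0.
3. Fitting integer coefficients to these (and the overall shape) gives p.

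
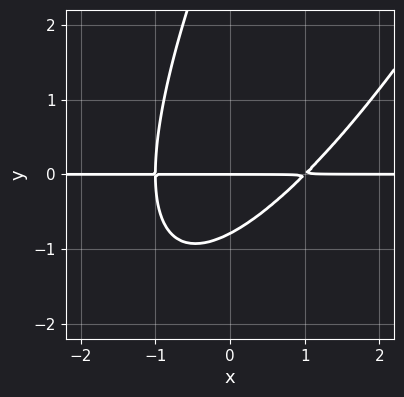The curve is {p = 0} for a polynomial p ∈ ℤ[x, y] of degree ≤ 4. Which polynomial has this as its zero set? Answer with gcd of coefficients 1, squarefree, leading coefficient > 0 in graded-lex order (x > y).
3*x^2*y - 3*x*y^2 + y^3 - 3*y^2 - 3*y

The degree is 3 — a generic line meets the curve in up to 3 points.
Observable constraints: one y-axis crossing is at y = 0; every point of the x-axis in the box is on the curve.
Putting this together gives p.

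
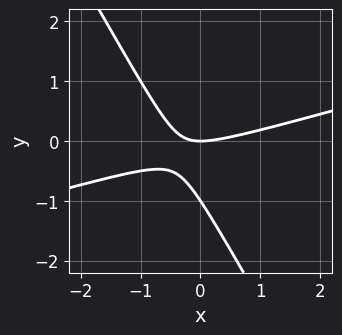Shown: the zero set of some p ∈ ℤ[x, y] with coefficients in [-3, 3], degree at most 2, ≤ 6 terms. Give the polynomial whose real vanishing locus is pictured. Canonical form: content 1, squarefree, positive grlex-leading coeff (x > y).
x^2 - 3*x*y - 2*y^2 - 2*y

(a) The degree is 2 — no degree-1 curve has this shape.
(b) From the axis intercepts and sections: one x-axis crossing is at x = 0; the y-axis gridline crossings are at y ∈ {-1, 0}.
(c) Solving for integer coefficients yields p as stated.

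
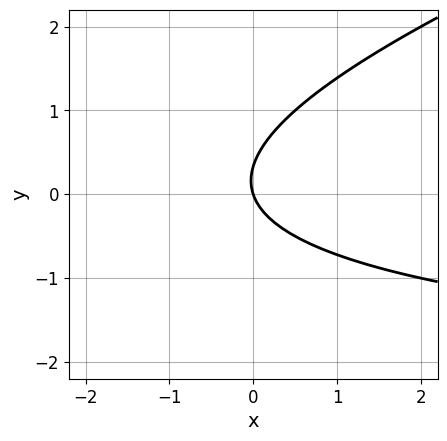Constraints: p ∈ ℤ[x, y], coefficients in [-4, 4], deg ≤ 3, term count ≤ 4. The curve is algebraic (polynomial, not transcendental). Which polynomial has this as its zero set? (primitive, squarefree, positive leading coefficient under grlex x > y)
x*y - 3*y^2 + 3*x + y

(a) The degree is 2 — no degree-1 curve has this shape.
(b) From the visible intercepts: it crosses the y-axis at the gridline y = 0; it crosses the x-axis at the gridline x = 0.
(c) Assembling these constraints gives the stated polynomial.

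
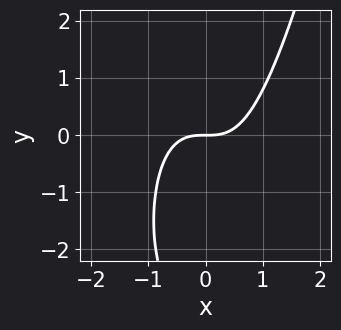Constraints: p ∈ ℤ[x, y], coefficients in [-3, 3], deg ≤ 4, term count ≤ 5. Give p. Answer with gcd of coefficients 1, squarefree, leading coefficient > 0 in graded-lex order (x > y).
3*x^3 - y^2 - 3*y

(a) Degree: the shape is more complex than any degree-2 curve, so deg p = 3.
(b) Against the integer gridlines: it crosses the y-axis at the gridline y = 0; it crosses the x-axis at the gridline x = 0.
(c) The integer polynomial consistent with all of this is the stated p.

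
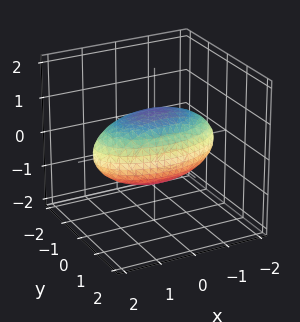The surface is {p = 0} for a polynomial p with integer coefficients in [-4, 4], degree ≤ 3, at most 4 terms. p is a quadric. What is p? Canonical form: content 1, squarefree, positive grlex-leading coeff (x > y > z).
x^2 + 3*y^2 + 3*z^2 - 3

1. deg p = 2. A closed, bounded, convex surface; a quadric.
2. Symmetries: mirror symmetry z ↦ −z ⇒ only even powers of z; it's symmetric under y → −y, forcing even powers of y; it's symmetric under x → −x, forcing even powers of x.
3. Against the integer gridlines: among the integer gridlines, it crosses the y-axis at y ∈ {-1, 1}; among the integer gridlines, it crosses the z-axis at z ∈ {-1, 1}.
4. Together with the visible shape, these determine p as stated.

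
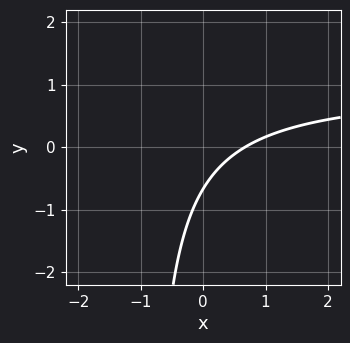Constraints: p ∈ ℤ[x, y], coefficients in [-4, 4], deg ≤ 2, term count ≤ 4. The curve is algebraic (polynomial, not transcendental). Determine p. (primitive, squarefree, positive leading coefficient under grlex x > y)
The degree is 2 — the shape is more complex than any degree-1 curve.
The integer polynomial consistent with all of this is the stated p.

3*x*y - 3*x + 3*y + 2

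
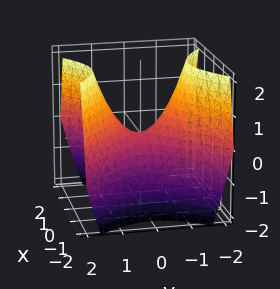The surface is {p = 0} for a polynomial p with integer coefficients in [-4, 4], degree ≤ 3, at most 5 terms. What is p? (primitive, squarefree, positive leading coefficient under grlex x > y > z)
deg p = 2. A hyperbolic paraboloid; a quadric.
Symmetries: it's symmetric under x → −x, forcing even powers of x; the y ↦ −y reflection is a symmetry, so y appears only in even powers.
Against the integer gridlines: it meets the x-axis at x = 0 (among the integer gridlines); it crosses the z-axis at the gridline z = 0; it meets the y-axis at y = 0 (among the integer gridlines).
Fitting integer coefficients to these (and the overall shape) gives p.

x^2 - y^2 + z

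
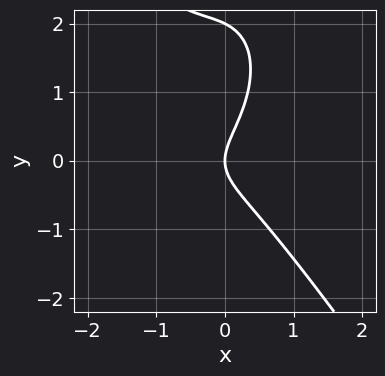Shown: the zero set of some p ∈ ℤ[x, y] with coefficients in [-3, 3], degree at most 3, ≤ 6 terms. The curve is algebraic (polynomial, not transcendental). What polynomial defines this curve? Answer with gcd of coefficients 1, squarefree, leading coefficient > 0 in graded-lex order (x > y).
(a) The degree is 3 — no degree-2 curve has this shape.
(b) Reading off the gridlines: the y-axis gridline crossings are at y ∈ {0, 2}; it meets the x-axis at x = 0 (among the integer gridlines).
(c) These observations pin down the coefficients.

3*x^3 + y^3 + 2*x^2 - 2*y^2 + 2*x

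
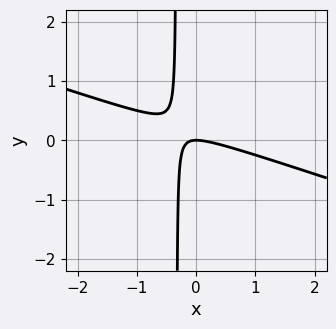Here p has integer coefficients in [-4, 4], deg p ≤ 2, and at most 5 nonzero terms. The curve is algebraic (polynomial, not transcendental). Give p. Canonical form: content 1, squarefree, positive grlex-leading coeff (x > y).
x^2 + 3*x*y + y

First, deg p = 2. The shape is more complex than any degree-1 curve.
Then, from the axis intercepts and sections: one x-axis crossing is at x = 0; one y-axis crossing is at y = 0.
Finally, together with the visible shape, these determine p as stated.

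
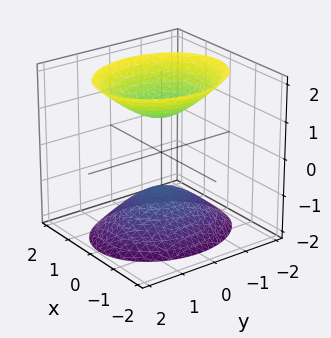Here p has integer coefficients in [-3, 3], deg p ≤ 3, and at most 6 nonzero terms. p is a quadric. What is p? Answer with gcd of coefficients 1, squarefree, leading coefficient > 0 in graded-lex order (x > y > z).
3*x^2 + 2*y^2 - 2*z^2 + 2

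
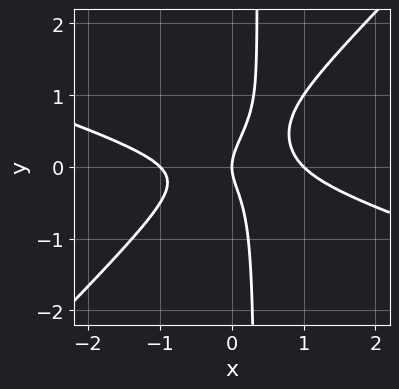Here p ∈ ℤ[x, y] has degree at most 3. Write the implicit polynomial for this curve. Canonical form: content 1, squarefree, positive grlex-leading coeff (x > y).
(a) The degree is 3 — a generic line meets the curve in up to 3 points.
(b) From the axis intercepts and sections: the x-axis gridline crossings are at x ∈ {-1, 0, 1}; it crosses the y-axis at the gridline y = 0.
(c) The integer polynomial consistent with all of this is the stated p.

x^3 + 2*x^2*y - 3*x*y^2 + y^2 - x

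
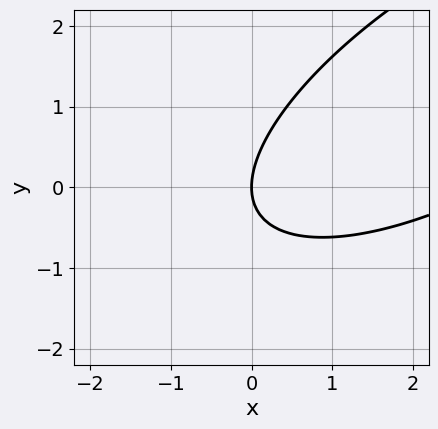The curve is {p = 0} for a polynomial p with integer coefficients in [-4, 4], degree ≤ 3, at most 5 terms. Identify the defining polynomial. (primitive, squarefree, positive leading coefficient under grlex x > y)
deg p = 2.
Reading off the gridlines: it crosses the y-axis at the gridline y = 0; one x-axis crossing is at x = 0.
Putting this together gives p.

x^2 - 2*x*y + 2*y^2 - 3*x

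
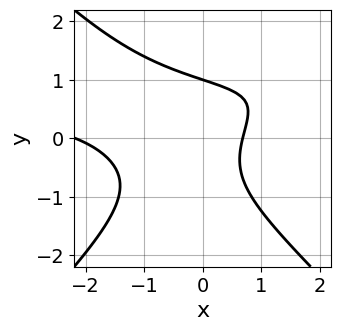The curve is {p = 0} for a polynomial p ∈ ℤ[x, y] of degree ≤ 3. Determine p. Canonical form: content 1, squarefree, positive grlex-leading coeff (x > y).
3*x^2*y - 3*y^3 - 2*x^2 - 3*x + 3

Degree: the shape is more complex than any degree-2 curve, so deg p = 3.
Reading off the gridlines: it crosses the y-axis at the gridline y = 1.
Putting this together gives p.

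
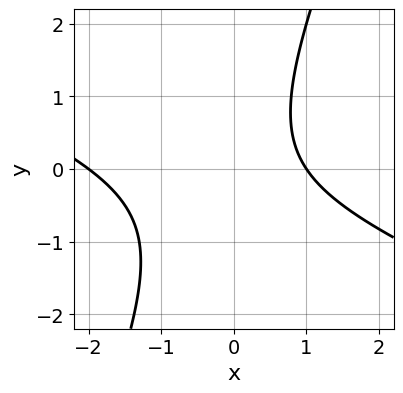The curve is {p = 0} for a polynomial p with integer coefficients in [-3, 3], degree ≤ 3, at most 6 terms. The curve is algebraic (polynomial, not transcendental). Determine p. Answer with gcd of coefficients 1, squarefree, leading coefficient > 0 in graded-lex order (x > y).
deg p = 2. A generic line meets the curve in up to 2 points.
Checking where it meets the axes: no y-intercept at any integer in the box; among the integer gridlines, it crosses the x-axis at x ∈ {-2, 1}.
Assembling these constraints gives the stated polynomial.

x^2 + 2*x*y - y^2 + x - 2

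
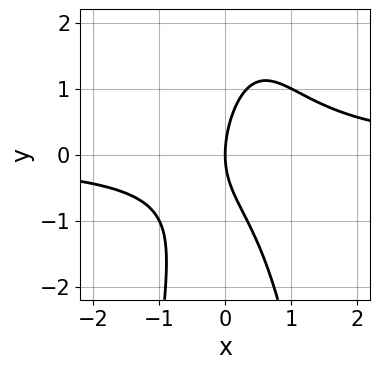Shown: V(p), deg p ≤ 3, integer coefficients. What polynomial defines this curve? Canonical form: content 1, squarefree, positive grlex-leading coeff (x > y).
3*x^2*y - x*y + y^2 - 3*x

(a) The degree is 3 — no degree-2 curve has this shape.
(b) Reading off the gridlines: it crosses the x-axis at the gridline x = 0; it crosses the y-axis at the gridline y = 0.
(c) Together with the visible shape, these determine p as stated.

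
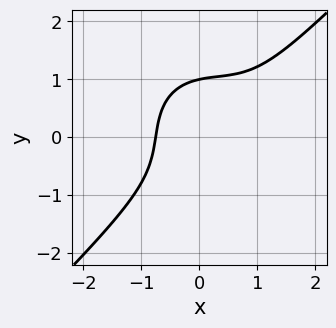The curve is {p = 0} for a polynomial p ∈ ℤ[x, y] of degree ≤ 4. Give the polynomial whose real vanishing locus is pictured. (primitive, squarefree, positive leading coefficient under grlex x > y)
1. The degree is 3 — the shape is more complex than any degree-2 curve.
2. From the visible intercepts: one y-axis crossing is at y = 1.
3. Fitting integer coefficients to these (and the overall shape) gives p.

3*x^3 - 3*y^3 - 3*x^2 + 2*x*y + 3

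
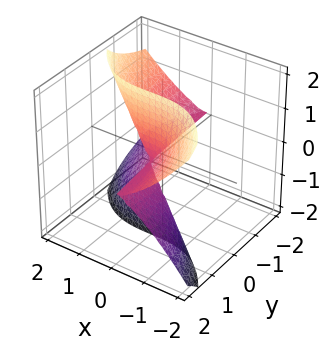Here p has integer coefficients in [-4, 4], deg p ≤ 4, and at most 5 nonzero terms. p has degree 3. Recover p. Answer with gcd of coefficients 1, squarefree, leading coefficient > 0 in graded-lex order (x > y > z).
x^3 + 2*y*z^2 - z^2

(a) Degree: the shape is more complex than any degree-2 surface, so deg p = 3.
(b) Reading off the gridlines: it crosses the z-axis at the gridline z = 0; it meets the x-axis at x = 0 (among the integer gridlines); every point of the y-axis in the box is on the surface.
(c) The integer polynomial consistent with all of this is the stated p.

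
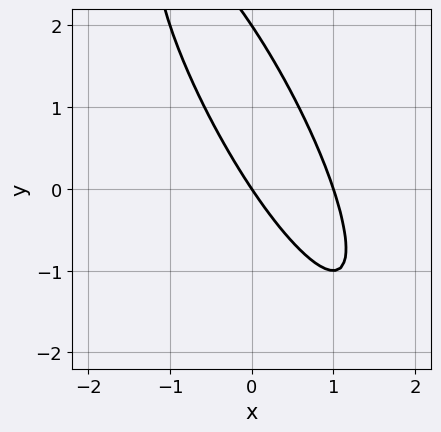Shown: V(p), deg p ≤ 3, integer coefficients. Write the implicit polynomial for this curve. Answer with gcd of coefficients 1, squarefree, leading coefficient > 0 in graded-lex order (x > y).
3*x^2 + 3*x*y + y^2 - 3*x - 2*y

First, the degree is 2 — a generic line meets the curve in up to 2 points.
Next, against the integer gridlines: the x-axis gridline crossings are at x ∈ {0, 1}; the y-axis gridline crossings are at y ∈ {0, 2}.
Finally, assembling these constraints gives the stated polynomial.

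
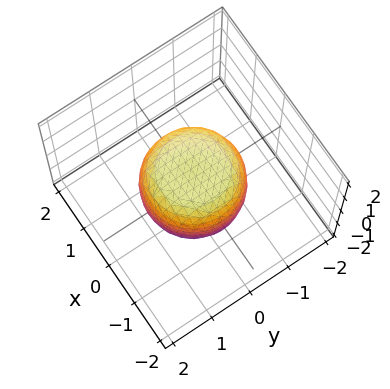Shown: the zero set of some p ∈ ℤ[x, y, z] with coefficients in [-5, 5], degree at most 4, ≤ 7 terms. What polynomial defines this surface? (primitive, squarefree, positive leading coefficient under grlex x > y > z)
First, the degree is 4 — a generic line meets the surface in up to 4 points.
Next, symmetries: rotational symmetry about the z-axis ⇒ p depends on x, y only through x² + y².
Then, checking where it meets the axes: a circular section at z = 1 has radius between 0 and 1; among the integer gridlines, it crosses the z-axis at z ∈ {-1, 1}.
Finally, fitting integer coefficients to these (and the overall shape) gives p.

2*x^4 + 4*x^2*y^2 + 2*y^4 - x^2 - y^2 + 2*z^2 - 2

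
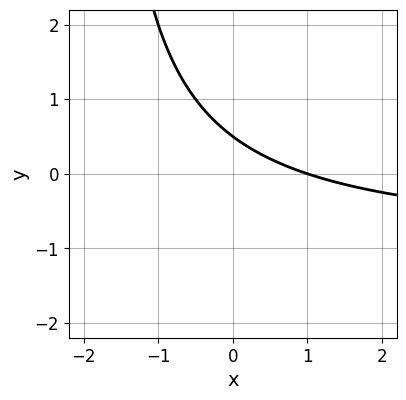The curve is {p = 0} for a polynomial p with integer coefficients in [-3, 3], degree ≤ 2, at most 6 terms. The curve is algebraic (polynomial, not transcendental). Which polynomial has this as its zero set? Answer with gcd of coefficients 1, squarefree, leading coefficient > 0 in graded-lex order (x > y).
1. The degree is 2 — the shape is more complex than any degree-1 curve.
2. Observable constraints: it crosses the x-axis at the gridline x = 1.
3. Solving for integer coefficients yields p as stated.

x*y + x + 2*y - 1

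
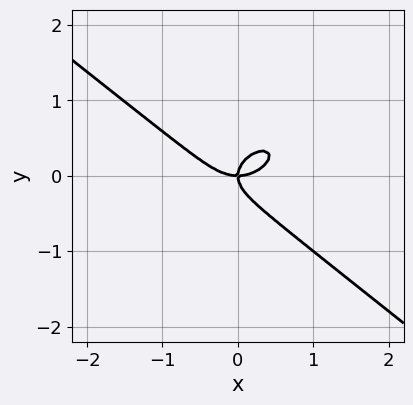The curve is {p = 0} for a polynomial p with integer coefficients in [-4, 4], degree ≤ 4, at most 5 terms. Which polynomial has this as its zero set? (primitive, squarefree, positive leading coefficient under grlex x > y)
x^3 + 2*y^3 - x*y

First, the degree is 3 — a generic line meets the curve in up to 3 points.
Then, observable constraints: it crosses the x-axis at the gridline x = 0; it meets the y-axis at y = 0 (among the integer gridlines).
Finally, together with the visible shape, these determine p as stated.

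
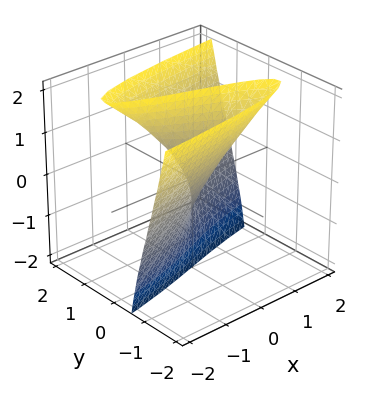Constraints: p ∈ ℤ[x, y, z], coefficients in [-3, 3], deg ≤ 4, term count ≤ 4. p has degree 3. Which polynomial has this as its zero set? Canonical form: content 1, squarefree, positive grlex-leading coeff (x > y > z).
First, deg p = 3. No degree-2 surface has this shape.
Then, checking where it meets the axes: it meets the y-axis at y = 0 (among the integer gridlines); the visible z-axis segment lies entirely on the surface; one x-axis crossing is at x = 0.
Finally, these observations pin down the coefficients.

3*y^3 - 3*y*z - 2*x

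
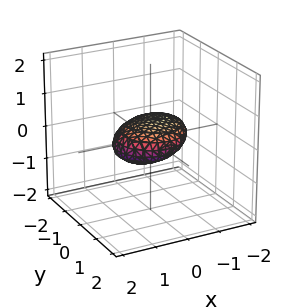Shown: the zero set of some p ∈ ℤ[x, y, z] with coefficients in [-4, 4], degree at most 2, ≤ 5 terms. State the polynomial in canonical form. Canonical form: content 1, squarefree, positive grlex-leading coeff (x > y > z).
x^2 + x*z + y^2 + 3*z^2 - 1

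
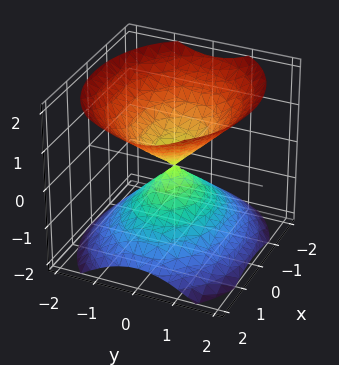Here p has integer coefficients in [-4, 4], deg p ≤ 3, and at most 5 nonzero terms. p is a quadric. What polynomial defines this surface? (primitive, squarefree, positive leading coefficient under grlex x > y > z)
2*x^2 + 3*y^2 - 3*z^2

1. The picture has 2 separate pieces. They look like related sheets of one shape, so recover p as a whole.
2. The degree is 2 — two nappes meeting at a single point; a quadric.
3. Symmetries: mirror symmetry x ↦ −x ⇒ only even powers of x; mirror symmetry y ↦ −y ⇒ only even powers of y; the z ↦ −z reflection is a symmetry, so z appears only in even powers.
4. Reading off the gridlines: one y-axis crossing is at y = 0; one z-axis crossing is at z = 0; one x-axis crossing is at x = 0.
5. Solving for integer coefficients yields p as stated.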